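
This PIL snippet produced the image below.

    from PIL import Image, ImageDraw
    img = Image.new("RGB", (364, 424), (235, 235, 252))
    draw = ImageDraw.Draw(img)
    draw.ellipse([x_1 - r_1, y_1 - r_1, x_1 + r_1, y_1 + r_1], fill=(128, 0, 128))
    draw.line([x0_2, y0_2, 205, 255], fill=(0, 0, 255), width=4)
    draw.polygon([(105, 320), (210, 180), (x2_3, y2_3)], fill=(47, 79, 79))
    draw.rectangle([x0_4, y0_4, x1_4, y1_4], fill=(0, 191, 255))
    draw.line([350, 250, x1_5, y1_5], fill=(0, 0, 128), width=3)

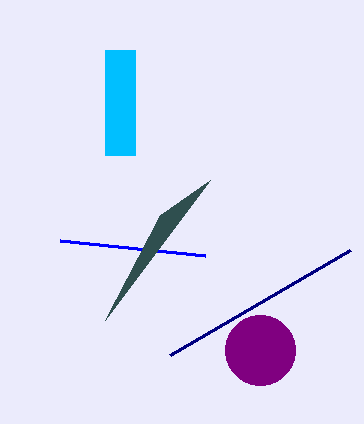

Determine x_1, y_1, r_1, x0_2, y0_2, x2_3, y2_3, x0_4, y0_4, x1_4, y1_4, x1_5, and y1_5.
x_1 = 260
y_1 = 350
r_1 = 35
x0_2 = 60
y0_2 = 240
x2_3 = 160
y2_3 = 215
x0_4 = 105
y0_4 = 50
x1_4 = 135
y1_4 = 155
x1_5 = 170
y1_5 = 355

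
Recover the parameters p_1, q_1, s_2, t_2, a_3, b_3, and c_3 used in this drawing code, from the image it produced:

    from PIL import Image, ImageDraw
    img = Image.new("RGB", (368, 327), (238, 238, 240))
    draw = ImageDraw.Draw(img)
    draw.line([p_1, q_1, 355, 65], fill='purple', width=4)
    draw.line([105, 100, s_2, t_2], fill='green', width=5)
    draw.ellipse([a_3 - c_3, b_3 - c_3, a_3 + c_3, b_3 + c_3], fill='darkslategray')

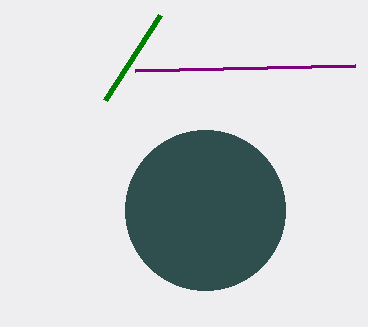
p_1 = 135
q_1 = 70
s_2 = 160
t_2 = 15
a_3 = 205
b_3 = 210
c_3 = 80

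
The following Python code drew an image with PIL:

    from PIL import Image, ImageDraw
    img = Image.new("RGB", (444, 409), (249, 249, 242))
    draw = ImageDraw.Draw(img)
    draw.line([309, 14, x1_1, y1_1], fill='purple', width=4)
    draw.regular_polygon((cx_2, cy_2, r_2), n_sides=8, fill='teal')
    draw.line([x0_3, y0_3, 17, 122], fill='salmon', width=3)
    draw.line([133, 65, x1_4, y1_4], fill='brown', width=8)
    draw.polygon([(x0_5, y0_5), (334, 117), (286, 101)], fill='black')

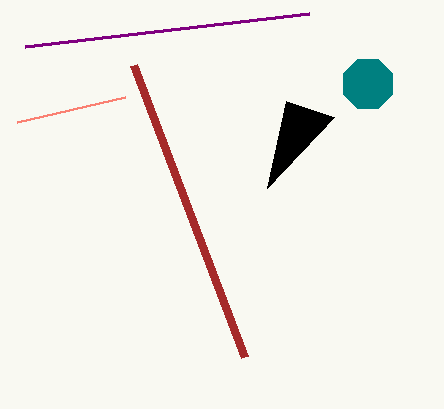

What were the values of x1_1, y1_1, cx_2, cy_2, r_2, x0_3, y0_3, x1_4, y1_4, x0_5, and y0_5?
x1_1 = 25; y1_1 = 47; cx_2 = 368; cy_2 = 84; r_2 = 27; x0_3 = 125; y0_3 = 97; x1_4 = 244; y1_4 = 357; x0_5 = 267; y0_5 = 188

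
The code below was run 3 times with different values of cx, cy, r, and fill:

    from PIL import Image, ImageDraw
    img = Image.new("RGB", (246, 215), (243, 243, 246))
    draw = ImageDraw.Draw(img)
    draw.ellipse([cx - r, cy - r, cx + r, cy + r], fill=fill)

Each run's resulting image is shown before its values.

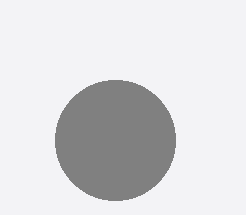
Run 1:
cx = 115
cy = 140
r = 60
fill = 'gray'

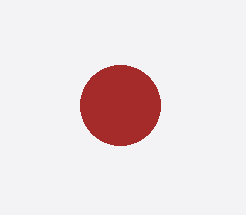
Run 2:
cx = 120
cy = 105
r = 40
fill = 'brown'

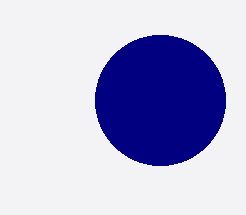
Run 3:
cx = 160
cy = 100
r = 65
fill = 'navy'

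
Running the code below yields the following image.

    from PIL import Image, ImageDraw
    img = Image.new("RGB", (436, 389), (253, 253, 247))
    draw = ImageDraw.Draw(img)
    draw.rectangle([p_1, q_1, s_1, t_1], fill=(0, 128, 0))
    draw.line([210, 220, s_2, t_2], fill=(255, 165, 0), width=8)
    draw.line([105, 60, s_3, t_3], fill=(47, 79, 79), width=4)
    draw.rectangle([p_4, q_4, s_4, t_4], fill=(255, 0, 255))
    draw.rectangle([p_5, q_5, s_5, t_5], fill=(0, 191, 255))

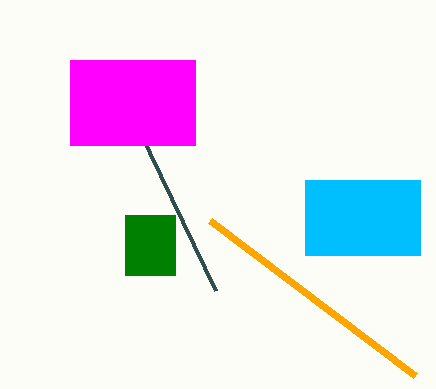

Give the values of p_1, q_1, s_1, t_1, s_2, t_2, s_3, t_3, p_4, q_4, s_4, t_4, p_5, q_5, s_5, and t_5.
p_1 = 125; q_1 = 215; s_1 = 175; t_1 = 275; s_2 = 415; t_2 = 375; s_3 = 215; t_3 = 290; p_4 = 70; q_4 = 60; s_4 = 195; t_4 = 145; p_5 = 305; q_5 = 180; s_5 = 420; t_5 = 255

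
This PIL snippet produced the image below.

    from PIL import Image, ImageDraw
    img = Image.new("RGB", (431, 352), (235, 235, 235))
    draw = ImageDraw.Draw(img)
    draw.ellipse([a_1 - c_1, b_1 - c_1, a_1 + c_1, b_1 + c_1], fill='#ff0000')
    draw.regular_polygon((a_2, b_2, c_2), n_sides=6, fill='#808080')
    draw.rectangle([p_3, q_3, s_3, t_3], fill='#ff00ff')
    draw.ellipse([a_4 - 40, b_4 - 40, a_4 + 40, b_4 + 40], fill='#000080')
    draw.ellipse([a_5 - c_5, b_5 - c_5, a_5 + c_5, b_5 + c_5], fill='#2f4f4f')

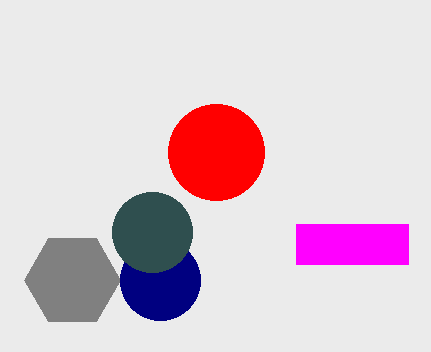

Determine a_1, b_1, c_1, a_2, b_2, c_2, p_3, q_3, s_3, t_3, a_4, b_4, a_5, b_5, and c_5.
a_1 = 216; b_1 = 152; c_1 = 48; a_2 = 72; b_2 = 280; c_2 = 48; p_3 = 296; q_3 = 224; s_3 = 408; t_3 = 264; a_4 = 160; b_4 = 280; a_5 = 152; b_5 = 232; c_5 = 40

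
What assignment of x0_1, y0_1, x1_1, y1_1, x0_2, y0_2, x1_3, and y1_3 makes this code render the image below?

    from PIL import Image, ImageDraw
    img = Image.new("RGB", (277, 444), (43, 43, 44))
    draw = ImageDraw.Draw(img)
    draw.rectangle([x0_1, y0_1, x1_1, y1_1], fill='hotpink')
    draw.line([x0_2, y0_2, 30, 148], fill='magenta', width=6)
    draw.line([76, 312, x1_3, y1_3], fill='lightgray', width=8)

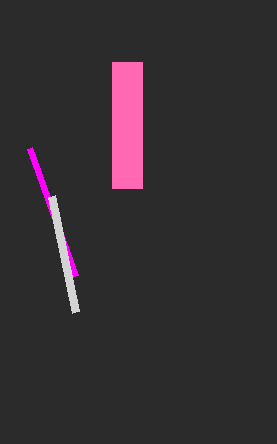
x0_1 = 112, y0_1 = 62, x1_1 = 142, y1_1 = 188, x0_2 = 76, y0_2 = 276, x1_3 = 52, y1_3 = 196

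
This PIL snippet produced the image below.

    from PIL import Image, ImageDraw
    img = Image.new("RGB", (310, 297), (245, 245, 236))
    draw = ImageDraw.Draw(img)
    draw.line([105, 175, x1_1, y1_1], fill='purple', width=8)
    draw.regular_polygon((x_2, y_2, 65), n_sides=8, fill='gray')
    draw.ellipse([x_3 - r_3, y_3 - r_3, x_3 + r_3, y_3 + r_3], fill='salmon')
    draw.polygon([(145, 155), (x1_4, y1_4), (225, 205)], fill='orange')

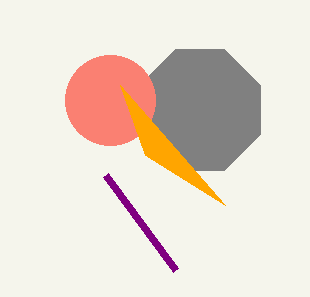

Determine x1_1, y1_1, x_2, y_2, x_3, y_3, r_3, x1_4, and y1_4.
x1_1 = 175, y1_1 = 270, x_2 = 200, y_2 = 110, x_3 = 110, y_3 = 100, r_3 = 45, x1_4 = 120, y1_4 = 85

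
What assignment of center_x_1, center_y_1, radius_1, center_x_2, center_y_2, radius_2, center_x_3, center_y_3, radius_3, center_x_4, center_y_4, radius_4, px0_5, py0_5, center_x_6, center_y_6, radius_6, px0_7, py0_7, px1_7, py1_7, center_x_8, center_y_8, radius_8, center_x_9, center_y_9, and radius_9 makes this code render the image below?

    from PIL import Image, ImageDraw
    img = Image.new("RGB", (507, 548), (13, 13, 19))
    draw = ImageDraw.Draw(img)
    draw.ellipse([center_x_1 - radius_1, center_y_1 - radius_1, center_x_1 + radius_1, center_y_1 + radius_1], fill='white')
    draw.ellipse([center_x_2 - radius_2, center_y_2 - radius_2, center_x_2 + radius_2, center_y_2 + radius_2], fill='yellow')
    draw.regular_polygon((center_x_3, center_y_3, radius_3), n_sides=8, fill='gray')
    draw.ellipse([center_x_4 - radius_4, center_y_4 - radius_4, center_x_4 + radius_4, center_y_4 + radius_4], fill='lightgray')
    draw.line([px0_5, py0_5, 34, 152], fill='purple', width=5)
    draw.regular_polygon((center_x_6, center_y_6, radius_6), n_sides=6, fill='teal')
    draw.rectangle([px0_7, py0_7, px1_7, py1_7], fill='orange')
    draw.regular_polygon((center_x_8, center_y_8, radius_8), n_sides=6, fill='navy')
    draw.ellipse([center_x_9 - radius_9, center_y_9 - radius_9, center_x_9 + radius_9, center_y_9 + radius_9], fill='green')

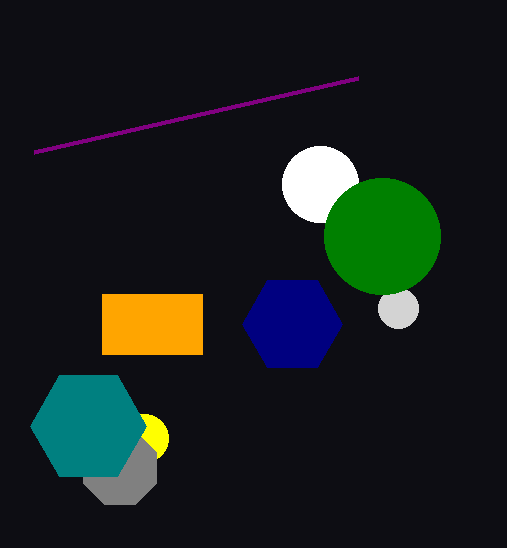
center_x_1 = 320, center_y_1 = 184, radius_1 = 38, center_x_2 = 144, center_y_2 = 438, radius_2 = 24, center_x_3 = 120, center_y_3 = 468, radius_3 = 40, center_x_4 = 398, center_y_4 = 308, radius_4 = 20, px0_5 = 358, py0_5 = 78, center_x_6 = 88, center_y_6 = 426, radius_6 = 58, px0_7 = 102, py0_7 = 294, px1_7 = 202, py1_7 = 354, center_x_8 = 292, center_y_8 = 324, radius_8 = 50, center_x_9 = 382, center_y_9 = 236, radius_9 = 58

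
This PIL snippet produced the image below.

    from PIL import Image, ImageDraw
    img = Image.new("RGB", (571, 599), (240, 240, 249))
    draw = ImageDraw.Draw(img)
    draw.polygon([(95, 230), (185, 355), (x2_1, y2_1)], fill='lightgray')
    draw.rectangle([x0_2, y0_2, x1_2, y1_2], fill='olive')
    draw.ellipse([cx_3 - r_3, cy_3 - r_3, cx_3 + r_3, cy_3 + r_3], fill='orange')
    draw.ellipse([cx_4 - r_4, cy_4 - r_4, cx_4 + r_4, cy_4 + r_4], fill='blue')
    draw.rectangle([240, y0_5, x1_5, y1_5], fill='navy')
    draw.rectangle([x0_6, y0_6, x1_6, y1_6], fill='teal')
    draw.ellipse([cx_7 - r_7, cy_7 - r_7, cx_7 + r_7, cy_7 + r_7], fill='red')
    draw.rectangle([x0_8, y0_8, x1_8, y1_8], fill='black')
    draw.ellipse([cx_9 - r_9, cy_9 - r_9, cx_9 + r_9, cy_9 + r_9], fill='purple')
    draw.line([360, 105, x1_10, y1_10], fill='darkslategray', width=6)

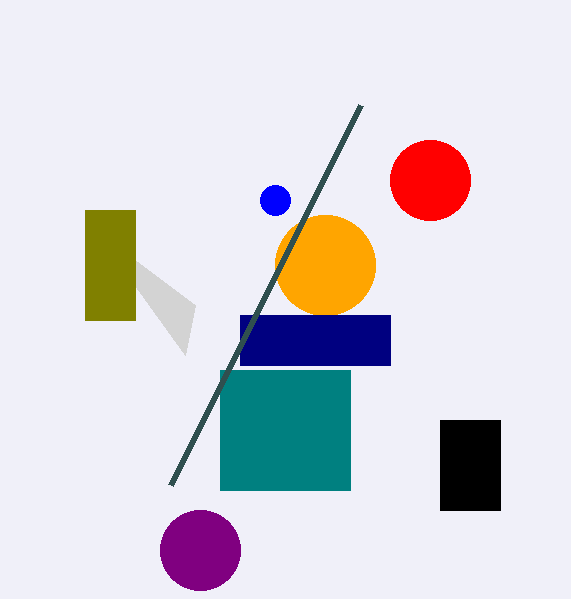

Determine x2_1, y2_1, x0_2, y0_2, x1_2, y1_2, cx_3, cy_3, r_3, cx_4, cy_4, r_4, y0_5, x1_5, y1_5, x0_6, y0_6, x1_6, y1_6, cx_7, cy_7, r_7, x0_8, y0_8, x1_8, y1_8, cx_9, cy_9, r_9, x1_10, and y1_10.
x2_1 = 195; y2_1 = 305; x0_2 = 85; y0_2 = 210; x1_2 = 135; y1_2 = 320; cx_3 = 325; cy_3 = 265; r_3 = 50; cx_4 = 275; cy_4 = 200; r_4 = 15; y0_5 = 315; x1_5 = 390; y1_5 = 365; x0_6 = 220; y0_6 = 370; x1_6 = 350; y1_6 = 490; cx_7 = 430; cy_7 = 180; r_7 = 40; x0_8 = 440; y0_8 = 420; x1_8 = 500; y1_8 = 510; cx_9 = 200; cy_9 = 550; r_9 = 40; x1_10 = 170; y1_10 = 485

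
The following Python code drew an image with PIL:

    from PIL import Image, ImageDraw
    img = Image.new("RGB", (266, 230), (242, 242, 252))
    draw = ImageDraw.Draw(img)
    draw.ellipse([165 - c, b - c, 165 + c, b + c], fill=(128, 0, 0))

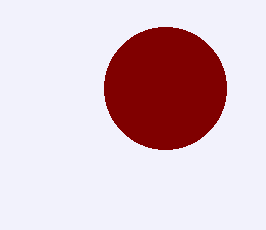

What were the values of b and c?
b = 88; c = 61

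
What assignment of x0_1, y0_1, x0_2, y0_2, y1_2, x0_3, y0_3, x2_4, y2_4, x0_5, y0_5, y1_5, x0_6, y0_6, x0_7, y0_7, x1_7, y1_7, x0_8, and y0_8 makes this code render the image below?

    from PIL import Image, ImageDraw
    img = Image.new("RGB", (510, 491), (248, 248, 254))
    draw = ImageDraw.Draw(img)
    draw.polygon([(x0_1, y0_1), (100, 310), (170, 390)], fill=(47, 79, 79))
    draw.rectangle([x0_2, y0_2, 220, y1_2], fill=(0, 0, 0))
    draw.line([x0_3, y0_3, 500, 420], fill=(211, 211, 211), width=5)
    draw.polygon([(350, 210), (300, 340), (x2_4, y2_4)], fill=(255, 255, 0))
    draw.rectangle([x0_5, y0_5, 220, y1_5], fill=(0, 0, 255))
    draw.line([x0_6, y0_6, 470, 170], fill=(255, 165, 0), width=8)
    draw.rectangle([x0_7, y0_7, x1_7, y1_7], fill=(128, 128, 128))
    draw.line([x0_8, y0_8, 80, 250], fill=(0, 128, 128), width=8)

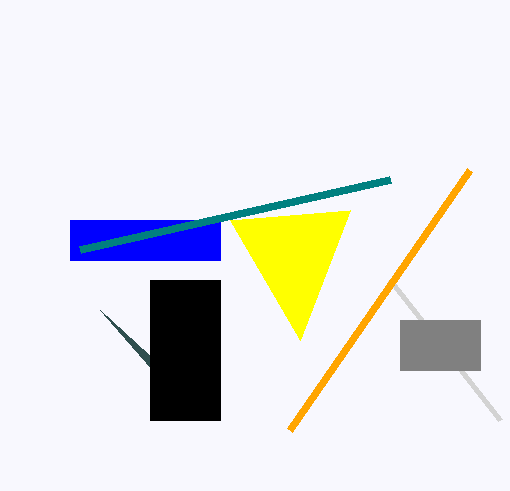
x0_1 = 220
y0_1 = 420
x0_2 = 150
y0_2 = 280
y1_2 = 420
x0_3 = 390
y0_3 = 280
x2_4 = 230
y2_4 = 220
x0_5 = 70
y0_5 = 220
y1_5 = 260
x0_6 = 290
y0_6 = 430
x0_7 = 400
y0_7 = 320
x1_7 = 480
y1_7 = 370
x0_8 = 390
y0_8 = 180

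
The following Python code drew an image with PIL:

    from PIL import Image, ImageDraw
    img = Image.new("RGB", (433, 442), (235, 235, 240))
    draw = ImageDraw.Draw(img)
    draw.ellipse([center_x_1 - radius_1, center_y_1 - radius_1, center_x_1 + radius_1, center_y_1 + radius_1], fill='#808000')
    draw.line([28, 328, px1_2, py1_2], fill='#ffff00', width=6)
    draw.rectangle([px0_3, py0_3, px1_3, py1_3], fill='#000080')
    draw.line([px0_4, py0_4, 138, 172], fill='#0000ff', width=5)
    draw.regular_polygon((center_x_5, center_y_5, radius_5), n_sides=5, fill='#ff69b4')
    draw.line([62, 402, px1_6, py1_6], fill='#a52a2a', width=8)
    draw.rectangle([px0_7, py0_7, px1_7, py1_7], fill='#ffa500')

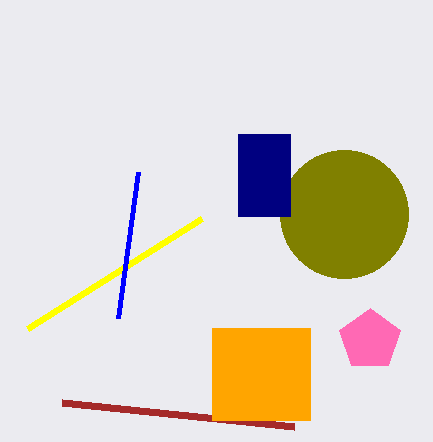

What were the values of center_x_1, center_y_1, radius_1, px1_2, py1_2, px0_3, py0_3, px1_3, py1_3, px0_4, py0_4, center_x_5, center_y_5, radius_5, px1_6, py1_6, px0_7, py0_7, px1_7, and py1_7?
center_x_1 = 344, center_y_1 = 214, radius_1 = 64, px1_2 = 202, py1_2 = 218, px0_3 = 238, py0_3 = 134, px1_3 = 290, py1_3 = 216, px0_4 = 118, py0_4 = 318, center_x_5 = 370, center_y_5 = 340, radius_5 = 32, px1_6 = 294, py1_6 = 426, px0_7 = 212, py0_7 = 328, px1_7 = 310, py1_7 = 420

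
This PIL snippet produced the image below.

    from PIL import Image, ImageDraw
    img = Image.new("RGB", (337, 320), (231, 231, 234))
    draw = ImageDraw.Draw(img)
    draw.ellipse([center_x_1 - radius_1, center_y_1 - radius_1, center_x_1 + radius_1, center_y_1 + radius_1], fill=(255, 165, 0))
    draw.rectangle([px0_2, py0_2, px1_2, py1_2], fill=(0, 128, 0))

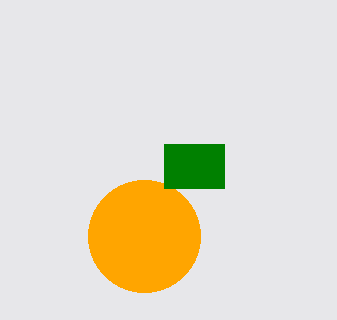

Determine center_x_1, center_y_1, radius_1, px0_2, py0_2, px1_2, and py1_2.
center_x_1 = 144, center_y_1 = 236, radius_1 = 56, px0_2 = 164, py0_2 = 144, px1_2 = 224, py1_2 = 188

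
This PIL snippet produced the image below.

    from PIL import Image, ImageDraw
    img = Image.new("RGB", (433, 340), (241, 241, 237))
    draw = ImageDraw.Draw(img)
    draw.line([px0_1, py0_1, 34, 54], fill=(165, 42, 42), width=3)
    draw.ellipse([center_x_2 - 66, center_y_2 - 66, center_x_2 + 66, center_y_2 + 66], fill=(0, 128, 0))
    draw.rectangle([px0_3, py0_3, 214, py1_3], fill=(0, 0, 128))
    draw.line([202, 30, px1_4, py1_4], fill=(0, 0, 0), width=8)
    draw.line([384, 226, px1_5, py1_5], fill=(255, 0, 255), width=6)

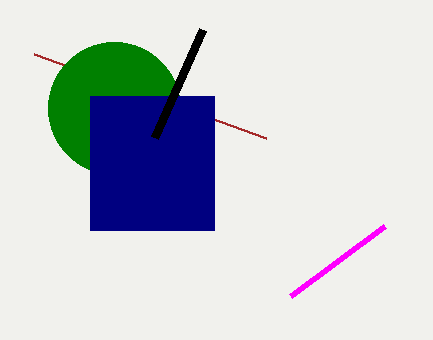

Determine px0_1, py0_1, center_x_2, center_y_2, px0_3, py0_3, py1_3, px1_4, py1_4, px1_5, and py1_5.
px0_1 = 266, py0_1 = 138, center_x_2 = 114, center_y_2 = 108, px0_3 = 90, py0_3 = 96, py1_3 = 230, px1_4 = 154, py1_4 = 138, px1_5 = 290, py1_5 = 296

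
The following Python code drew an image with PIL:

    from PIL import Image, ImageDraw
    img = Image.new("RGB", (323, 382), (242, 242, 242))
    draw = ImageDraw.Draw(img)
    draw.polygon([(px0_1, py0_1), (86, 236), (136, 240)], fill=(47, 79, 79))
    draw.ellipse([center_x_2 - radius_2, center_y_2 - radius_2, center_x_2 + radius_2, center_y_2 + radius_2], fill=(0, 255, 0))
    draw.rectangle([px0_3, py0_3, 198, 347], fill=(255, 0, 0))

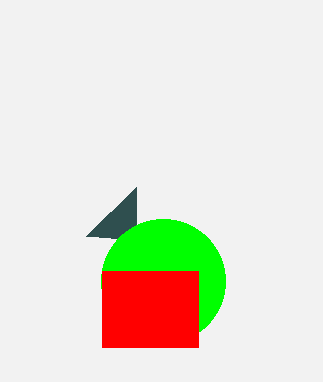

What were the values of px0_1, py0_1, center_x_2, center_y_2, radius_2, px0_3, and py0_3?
px0_1 = 136
py0_1 = 187
center_x_2 = 163
center_y_2 = 281
radius_2 = 62
px0_3 = 102
py0_3 = 271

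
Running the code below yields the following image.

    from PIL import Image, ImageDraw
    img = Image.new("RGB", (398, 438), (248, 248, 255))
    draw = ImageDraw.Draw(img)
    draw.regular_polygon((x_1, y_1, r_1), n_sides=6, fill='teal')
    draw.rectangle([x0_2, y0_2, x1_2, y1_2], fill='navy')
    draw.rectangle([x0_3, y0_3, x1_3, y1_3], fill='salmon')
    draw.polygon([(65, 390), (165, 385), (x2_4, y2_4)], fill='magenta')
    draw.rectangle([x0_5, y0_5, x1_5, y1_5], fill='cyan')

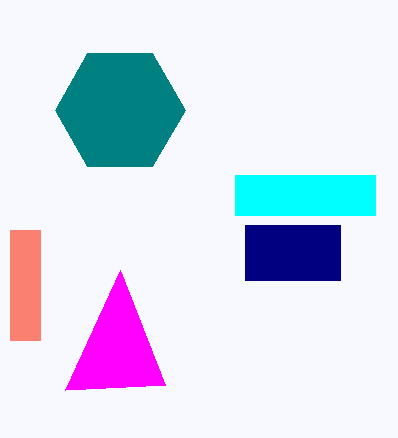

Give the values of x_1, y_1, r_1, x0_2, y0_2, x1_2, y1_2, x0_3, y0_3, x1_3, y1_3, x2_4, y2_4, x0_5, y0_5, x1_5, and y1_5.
x_1 = 120, y_1 = 110, r_1 = 65, x0_2 = 245, y0_2 = 225, x1_2 = 340, y1_2 = 280, x0_3 = 10, y0_3 = 230, x1_3 = 40, y1_3 = 340, x2_4 = 120, y2_4 = 270, x0_5 = 235, y0_5 = 175, x1_5 = 375, y1_5 = 215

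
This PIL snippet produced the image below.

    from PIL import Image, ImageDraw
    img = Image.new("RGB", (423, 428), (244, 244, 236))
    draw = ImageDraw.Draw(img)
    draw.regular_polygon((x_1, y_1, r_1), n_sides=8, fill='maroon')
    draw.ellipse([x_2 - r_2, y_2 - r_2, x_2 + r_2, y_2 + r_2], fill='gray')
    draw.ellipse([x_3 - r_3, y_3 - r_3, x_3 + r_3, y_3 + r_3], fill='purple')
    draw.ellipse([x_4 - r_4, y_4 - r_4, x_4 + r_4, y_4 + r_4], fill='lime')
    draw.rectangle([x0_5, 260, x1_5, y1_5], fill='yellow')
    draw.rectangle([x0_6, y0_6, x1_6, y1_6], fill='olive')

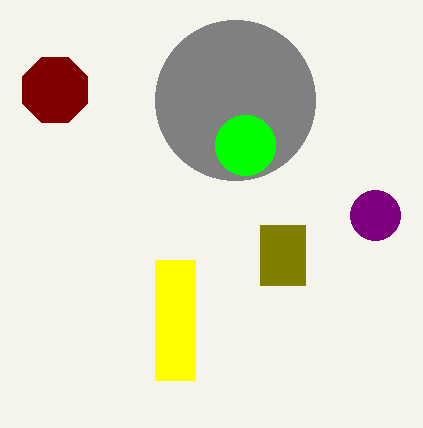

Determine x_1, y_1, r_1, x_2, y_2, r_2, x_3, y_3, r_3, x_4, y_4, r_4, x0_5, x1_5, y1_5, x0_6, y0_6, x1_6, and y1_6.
x_1 = 55; y_1 = 90; r_1 = 35; x_2 = 235; y_2 = 100; r_2 = 80; x_3 = 375; y_3 = 215; r_3 = 25; x_4 = 245; y_4 = 145; r_4 = 30; x0_5 = 155; x1_5 = 195; y1_5 = 380; x0_6 = 260; y0_6 = 225; x1_6 = 305; y1_6 = 285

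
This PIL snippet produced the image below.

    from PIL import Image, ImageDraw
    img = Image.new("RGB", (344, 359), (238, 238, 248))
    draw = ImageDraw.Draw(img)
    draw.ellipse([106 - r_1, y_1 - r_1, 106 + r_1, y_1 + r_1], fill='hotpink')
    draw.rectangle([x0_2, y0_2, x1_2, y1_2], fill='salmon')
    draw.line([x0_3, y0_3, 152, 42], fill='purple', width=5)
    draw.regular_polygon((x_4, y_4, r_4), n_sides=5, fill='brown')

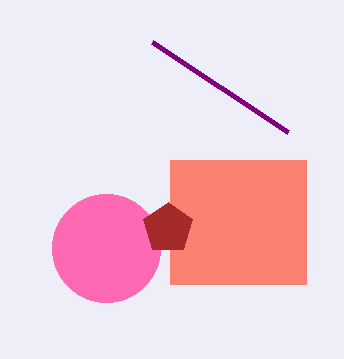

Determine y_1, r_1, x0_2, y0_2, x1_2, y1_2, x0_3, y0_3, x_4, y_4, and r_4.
y_1 = 248
r_1 = 54
x0_2 = 170
y0_2 = 160
x1_2 = 306
y1_2 = 284
x0_3 = 288
y0_3 = 132
x_4 = 168
y_4 = 228
r_4 = 26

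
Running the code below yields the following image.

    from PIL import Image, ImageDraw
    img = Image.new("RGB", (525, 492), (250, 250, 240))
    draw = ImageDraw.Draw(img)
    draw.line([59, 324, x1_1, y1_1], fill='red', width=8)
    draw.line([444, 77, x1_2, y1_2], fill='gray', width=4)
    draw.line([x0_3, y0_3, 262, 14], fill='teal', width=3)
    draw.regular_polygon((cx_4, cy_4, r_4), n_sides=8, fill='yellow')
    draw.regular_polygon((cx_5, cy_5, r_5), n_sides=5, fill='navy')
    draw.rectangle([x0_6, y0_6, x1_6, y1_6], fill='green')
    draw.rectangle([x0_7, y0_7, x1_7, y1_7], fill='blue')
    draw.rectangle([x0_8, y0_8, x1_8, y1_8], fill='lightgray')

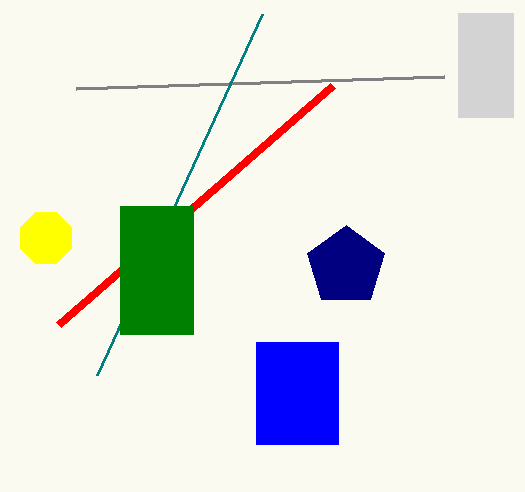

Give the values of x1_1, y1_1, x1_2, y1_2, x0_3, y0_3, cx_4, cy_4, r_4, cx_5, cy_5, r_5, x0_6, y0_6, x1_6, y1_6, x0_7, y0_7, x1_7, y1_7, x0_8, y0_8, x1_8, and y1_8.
x1_1 = 333, y1_1 = 85, x1_2 = 76, y1_2 = 89, x0_3 = 97, y0_3 = 375, cx_4 = 46, cy_4 = 238, r_4 = 28, cx_5 = 346, cy_5 = 266, r_5 = 41, x0_6 = 120, y0_6 = 206, x1_6 = 193, y1_6 = 334, x0_7 = 256, y0_7 = 342, x1_7 = 338, y1_7 = 444, x0_8 = 458, y0_8 = 13, x1_8 = 513, y1_8 = 117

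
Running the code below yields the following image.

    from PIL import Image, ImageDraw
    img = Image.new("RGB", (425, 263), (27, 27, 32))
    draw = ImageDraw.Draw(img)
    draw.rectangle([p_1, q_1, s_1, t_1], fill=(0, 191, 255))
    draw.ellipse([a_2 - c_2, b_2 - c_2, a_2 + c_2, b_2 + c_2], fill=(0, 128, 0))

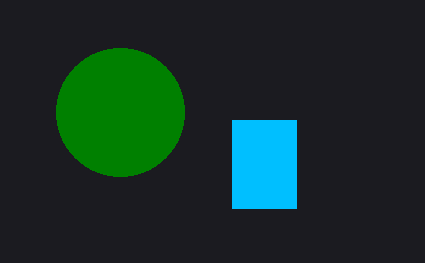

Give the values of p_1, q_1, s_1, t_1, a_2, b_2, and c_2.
p_1 = 232; q_1 = 120; s_1 = 296; t_1 = 208; a_2 = 120; b_2 = 112; c_2 = 64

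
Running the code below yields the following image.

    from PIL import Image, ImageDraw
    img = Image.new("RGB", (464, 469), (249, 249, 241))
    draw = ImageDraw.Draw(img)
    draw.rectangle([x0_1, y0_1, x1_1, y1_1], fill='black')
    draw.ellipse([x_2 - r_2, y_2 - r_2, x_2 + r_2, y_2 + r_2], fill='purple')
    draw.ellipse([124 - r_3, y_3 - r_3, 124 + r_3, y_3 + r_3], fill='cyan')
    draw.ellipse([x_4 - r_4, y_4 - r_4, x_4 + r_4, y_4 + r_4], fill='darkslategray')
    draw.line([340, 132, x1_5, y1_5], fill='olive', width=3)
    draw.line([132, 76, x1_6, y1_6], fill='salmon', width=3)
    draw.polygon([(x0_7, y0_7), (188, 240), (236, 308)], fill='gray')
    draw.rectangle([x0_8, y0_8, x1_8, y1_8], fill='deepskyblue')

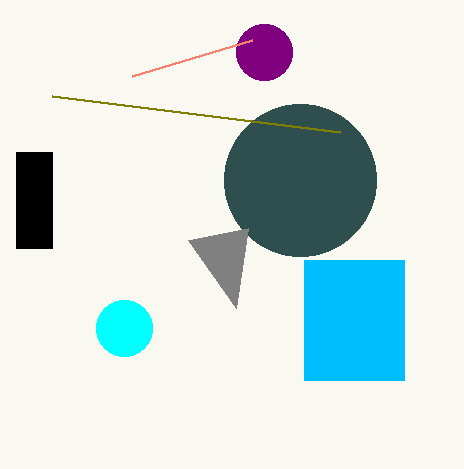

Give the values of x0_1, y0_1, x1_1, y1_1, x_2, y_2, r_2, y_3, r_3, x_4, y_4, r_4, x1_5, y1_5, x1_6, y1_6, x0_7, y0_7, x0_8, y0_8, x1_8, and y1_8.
x0_1 = 16
y0_1 = 152
x1_1 = 52
y1_1 = 248
x_2 = 264
y_2 = 52
r_2 = 28
y_3 = 328
r_3 = 28
x_4 = 300
y_4 = 180
r_4 = 76
x1_5 = 52
y1_5 = 96
x1_6 = 252
y1_6 = 40
x0_7 = 248
y0_7 = 228
x0_8 = 304
y0_8 = 260
x1_8 = 404
y1_8 = 380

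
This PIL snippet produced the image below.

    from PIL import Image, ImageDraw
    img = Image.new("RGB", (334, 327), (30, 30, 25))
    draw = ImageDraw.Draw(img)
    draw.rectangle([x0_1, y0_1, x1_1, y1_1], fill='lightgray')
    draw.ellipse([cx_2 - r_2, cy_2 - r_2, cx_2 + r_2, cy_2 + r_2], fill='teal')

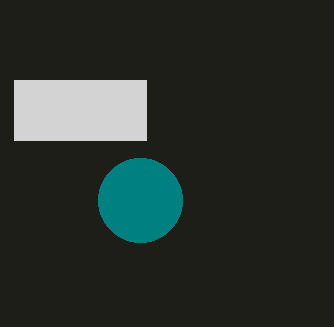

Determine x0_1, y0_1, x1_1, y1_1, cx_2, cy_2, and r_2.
x0_1 = 14
y0_1 = 80
x1_1 = 146
y1_1 = 140
cx_2 = 140
cy_2 = 200
r_2 = 42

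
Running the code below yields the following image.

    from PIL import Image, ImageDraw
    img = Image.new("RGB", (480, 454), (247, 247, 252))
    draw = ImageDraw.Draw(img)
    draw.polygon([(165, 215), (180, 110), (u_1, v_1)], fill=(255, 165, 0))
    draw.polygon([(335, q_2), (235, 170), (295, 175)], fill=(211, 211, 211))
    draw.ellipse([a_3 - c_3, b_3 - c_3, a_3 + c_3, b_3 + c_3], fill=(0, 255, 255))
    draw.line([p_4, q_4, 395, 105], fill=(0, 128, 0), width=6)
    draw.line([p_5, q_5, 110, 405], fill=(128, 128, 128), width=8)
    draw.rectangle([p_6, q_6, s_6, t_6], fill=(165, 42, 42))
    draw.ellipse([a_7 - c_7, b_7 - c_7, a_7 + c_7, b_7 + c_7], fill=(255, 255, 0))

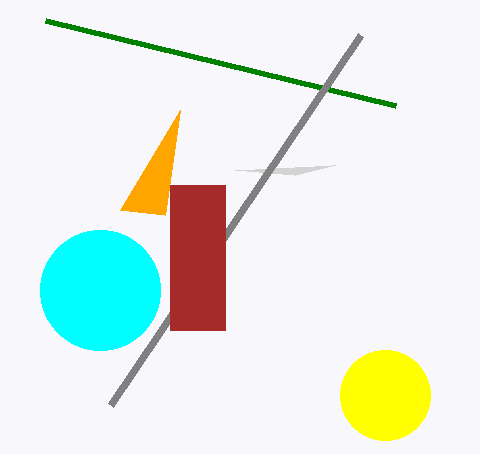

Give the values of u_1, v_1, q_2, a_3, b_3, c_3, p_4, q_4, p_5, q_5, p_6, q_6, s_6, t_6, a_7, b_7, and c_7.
u_1 = 120; v_1 = 210; q_2 = 165; a_3 = 100; b_3 = 290; c_3 = 60; p_4 = 45; q_4 = 20; p_5 = 360; q_5 = 35; p_6 = 170; q_6 = 185; s_6 = 225; t_6 = 330; a_7 = 385; b_7 = 395; c_7 = 45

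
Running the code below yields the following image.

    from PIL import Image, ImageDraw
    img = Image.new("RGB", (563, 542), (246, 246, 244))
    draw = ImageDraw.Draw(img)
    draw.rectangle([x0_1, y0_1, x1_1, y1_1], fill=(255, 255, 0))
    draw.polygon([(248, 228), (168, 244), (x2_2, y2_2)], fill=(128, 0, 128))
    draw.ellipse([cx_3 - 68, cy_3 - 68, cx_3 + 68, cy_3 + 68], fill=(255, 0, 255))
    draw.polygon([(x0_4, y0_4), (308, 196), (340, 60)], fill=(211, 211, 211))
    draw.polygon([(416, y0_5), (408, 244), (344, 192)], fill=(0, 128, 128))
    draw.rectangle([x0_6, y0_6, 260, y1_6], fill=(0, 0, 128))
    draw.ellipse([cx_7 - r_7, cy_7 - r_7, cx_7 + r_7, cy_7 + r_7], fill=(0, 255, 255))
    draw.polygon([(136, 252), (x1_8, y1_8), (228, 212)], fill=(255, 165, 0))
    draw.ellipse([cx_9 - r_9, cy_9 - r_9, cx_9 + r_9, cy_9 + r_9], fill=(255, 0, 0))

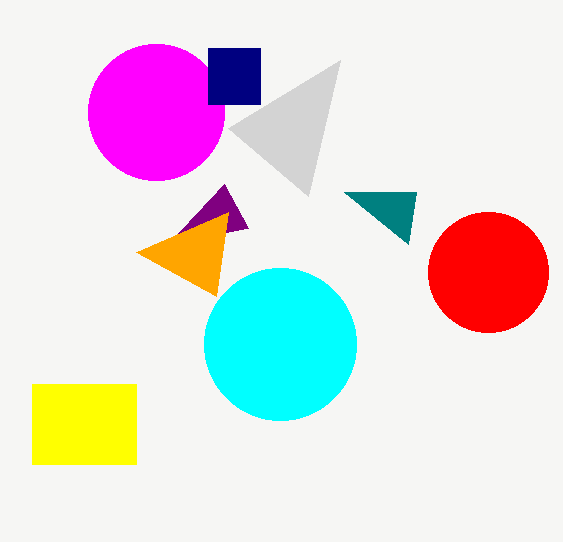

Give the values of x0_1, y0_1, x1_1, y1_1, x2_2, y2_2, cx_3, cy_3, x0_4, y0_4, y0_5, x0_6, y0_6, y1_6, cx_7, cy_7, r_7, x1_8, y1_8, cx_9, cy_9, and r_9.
x0_1 = 32
y0_1 = 384
x1_1 = 136
y1_1 = 464
x2_2 = 224
y2_2 = 184
cx_3 = 156
cy_3 = 112
x0_4 = 228
y0_4 = 128
y0_5 = 192
x0_6 = 208
y0_6 = 48
y1_6 = 104
cx_7 = 280
cy_7 = 344
r_7 = 76
x1_8 = 216
y1_8 = 296
cx_9 = 488
cy_9 = 272
r_9 = 60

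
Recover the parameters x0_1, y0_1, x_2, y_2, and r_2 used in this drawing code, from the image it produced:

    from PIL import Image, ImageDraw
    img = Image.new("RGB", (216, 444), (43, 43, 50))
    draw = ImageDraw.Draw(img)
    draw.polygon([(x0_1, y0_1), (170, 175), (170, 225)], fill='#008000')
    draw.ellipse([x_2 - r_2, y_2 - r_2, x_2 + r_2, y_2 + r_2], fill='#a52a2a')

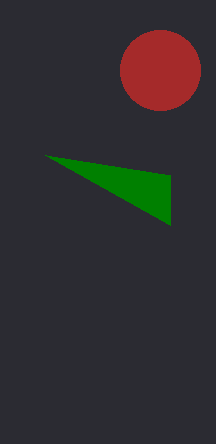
x0_1 = 45; y0_1 = 155; x_2 = 160; y_2 = 70; r_2 = 40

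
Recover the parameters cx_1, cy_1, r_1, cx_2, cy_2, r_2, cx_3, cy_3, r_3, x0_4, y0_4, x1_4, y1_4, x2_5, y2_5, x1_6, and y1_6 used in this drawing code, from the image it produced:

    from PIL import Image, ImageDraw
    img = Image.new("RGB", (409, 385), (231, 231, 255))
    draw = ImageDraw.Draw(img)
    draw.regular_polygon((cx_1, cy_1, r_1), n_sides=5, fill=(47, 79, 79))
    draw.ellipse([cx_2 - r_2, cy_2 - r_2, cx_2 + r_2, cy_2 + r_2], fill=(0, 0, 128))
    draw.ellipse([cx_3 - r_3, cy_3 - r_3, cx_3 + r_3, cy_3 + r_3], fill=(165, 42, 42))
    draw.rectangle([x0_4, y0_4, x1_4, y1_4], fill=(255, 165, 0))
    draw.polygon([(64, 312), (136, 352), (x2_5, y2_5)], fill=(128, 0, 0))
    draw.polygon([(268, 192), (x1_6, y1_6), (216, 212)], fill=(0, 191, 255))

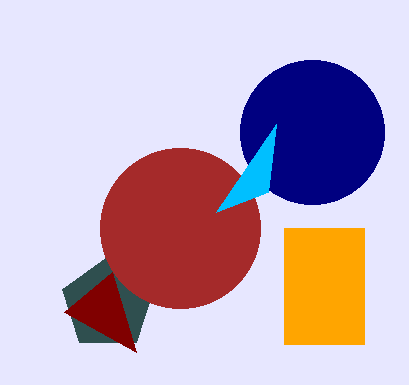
cx_1 = 108
cy_1 = 304
r_1 = 48
cx_2 = 312
cy_2 = 132
r_2 = 72
cx_3 = 180
cy_3 = 228
r_3 = 80
x0_4 = 284
y0_4 = 228
x1_4 = 364
y1_4 = 344
x2_5 = 112
y2_5 = 272
x1_6 = 276
y1_6 = 124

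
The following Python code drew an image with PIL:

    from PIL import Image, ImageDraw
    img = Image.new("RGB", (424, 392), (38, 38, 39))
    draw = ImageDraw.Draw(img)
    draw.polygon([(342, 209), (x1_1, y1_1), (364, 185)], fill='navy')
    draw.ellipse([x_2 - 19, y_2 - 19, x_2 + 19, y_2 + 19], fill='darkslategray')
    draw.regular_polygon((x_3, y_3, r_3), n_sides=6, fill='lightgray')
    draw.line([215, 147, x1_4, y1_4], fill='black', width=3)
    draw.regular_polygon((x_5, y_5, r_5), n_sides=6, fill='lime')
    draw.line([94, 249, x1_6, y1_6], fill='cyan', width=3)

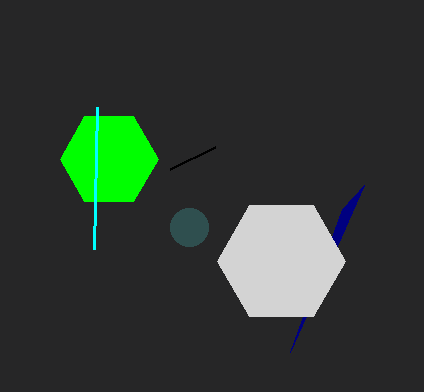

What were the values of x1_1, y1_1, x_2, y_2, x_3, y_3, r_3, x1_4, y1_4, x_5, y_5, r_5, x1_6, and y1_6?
x1_1 = 290; y1_1 = 352; x_2 = 189; y_2 = 227; x_3 = 281; y_3 = 261; r_3 = 64; x1_4 = 170; y1_4 = 169; x_5 = 109; y_5 = 159; r_5 = 49; x1_6 = 97; y1_6 = 107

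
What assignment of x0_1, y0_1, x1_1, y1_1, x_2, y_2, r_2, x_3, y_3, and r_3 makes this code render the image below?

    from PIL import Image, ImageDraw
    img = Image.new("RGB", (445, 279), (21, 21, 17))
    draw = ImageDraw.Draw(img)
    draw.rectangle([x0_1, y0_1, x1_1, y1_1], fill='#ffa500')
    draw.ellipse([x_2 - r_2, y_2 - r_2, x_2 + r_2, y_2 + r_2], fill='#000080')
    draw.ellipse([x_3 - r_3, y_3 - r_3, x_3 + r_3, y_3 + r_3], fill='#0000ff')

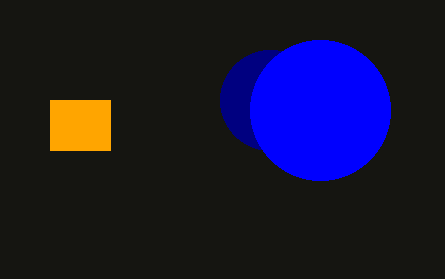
x0_1 = 50, y0_1 = 100, x1_1 = 110, y1_1 = 150, x_2 = 270, y_2 = 100, r_2 = 50, x_3 = 320, y_3 = 110, r_3 = 70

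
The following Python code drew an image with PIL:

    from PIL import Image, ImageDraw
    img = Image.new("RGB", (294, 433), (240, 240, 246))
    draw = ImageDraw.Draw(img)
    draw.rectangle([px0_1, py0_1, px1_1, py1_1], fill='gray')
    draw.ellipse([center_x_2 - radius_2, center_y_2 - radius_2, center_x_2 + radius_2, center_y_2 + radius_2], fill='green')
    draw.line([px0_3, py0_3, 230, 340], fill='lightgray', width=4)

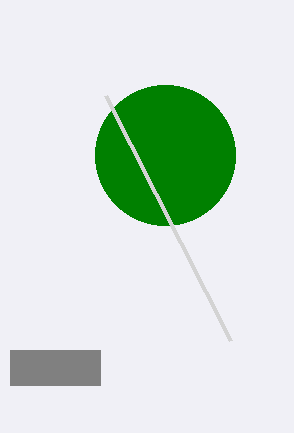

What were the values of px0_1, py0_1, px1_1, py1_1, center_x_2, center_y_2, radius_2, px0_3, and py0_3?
px0_1 = 10, py0_1 = 350, px1_1 = 100, py1_1 = 385, center_x_2 = 165, center_y_2 = 155, radius_2 = 70, px0_3 = 105, py0_3 = 95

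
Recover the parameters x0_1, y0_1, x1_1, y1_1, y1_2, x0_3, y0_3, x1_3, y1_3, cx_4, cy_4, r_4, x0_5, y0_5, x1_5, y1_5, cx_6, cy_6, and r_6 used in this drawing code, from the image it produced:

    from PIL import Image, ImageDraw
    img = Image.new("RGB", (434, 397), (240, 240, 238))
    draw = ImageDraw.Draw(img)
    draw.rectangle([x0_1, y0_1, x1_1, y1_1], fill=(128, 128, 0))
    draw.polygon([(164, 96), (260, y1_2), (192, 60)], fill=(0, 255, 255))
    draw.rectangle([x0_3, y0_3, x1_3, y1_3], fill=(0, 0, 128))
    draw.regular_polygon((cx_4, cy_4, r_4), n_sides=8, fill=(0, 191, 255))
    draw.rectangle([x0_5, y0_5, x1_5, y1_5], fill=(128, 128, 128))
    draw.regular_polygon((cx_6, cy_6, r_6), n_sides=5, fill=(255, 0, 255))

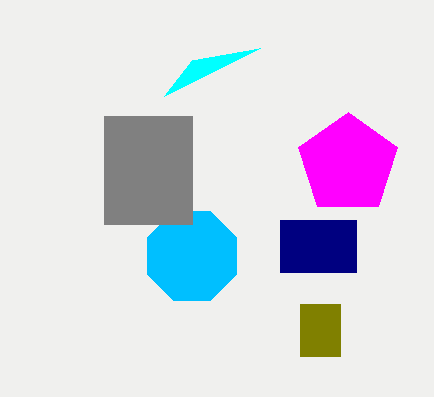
x0_1 = 300; y0_1 = 304; x1_1 = 340; y1_1 = 356; y1_2 = 48; x0_3 = 280; y0_3 = 220; x1_3 = 356; y1_3 = 272; cx_4 = 192; cy_4 = 256; r_4 = 48; x0_5 = 104; y0_5 = 116; x1_5 = 192; y1_5 = 224; cx_6 = 348; cy_6 = 164; r_6 = 52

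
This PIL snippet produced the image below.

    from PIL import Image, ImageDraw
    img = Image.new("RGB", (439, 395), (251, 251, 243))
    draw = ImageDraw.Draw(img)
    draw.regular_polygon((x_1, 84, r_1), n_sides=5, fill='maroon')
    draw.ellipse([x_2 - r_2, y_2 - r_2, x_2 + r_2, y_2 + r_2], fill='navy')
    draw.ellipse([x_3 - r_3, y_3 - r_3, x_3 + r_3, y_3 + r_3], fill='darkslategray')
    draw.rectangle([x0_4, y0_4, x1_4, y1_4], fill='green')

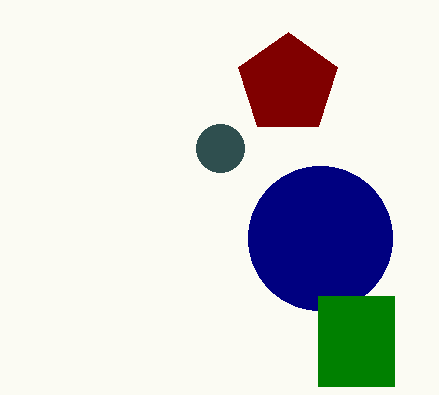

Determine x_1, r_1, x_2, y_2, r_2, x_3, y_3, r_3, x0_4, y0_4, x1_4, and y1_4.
x_1 = 288; r_1 = 52; x_2 = 320; y_2 = 238; r_2 = 72; x_3 = 220; y_3 = 148; r_3 = 24; x0_4 = 318; y0_4 = 296; x1_4 = 394; y1_4 = 386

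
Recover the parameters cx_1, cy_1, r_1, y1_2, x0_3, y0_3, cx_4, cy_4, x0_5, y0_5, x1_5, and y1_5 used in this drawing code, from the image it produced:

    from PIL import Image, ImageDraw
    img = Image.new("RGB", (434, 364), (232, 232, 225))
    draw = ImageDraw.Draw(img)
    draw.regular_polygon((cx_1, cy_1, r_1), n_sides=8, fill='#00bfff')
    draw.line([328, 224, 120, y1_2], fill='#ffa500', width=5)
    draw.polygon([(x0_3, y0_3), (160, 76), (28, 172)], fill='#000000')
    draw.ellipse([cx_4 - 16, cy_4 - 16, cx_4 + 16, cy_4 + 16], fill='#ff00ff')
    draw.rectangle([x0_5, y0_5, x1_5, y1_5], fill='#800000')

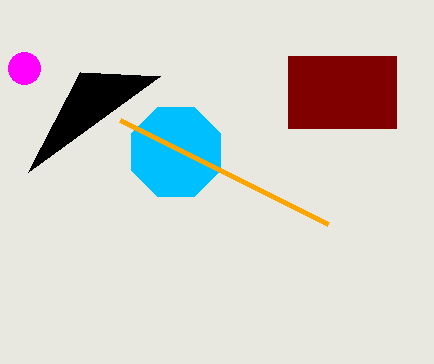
cx_1 = 176; cy_1 = 152; r_1 = 48; y1_2 = 120; x0_3 = 80; y0_3 = 72; cx_4 = 24; cy_4 = 68; x0_5 = 288; y0_5 = 56; x1_5 = 396; y1_5 = 128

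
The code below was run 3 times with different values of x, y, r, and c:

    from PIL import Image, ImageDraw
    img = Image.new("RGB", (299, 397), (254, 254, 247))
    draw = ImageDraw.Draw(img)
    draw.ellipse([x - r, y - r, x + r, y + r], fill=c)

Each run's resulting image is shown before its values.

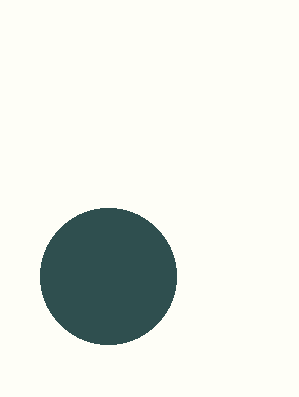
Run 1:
x = 108, y = 276, r = 68, c = 'darkslategray'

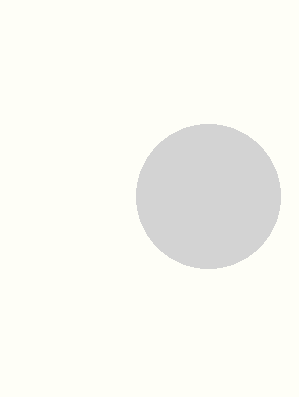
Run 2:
x = 208, y = 196, r = 72, c = 'lightgray'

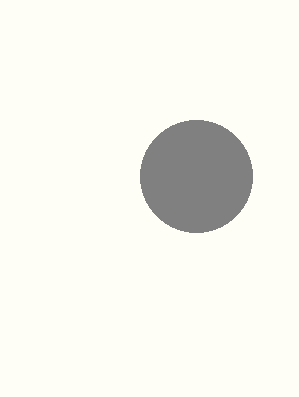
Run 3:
x = 196
y = 176
r = 56
c = 'gray'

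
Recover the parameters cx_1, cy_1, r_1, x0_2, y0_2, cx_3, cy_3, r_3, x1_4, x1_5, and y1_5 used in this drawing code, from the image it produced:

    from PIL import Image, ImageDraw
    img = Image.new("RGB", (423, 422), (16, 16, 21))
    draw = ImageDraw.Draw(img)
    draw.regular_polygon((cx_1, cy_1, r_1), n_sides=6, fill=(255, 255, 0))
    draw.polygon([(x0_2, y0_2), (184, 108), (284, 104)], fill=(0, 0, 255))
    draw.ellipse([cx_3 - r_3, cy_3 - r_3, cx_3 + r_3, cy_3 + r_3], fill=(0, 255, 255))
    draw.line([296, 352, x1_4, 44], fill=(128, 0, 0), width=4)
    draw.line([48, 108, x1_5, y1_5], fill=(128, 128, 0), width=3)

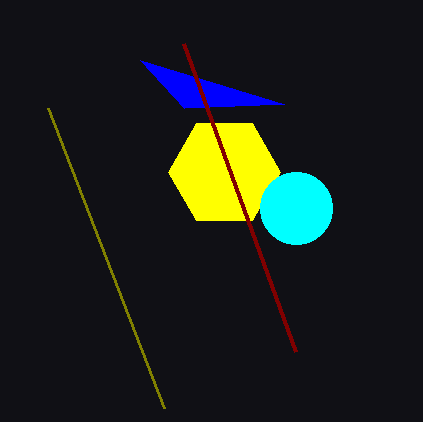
cx_1 = 224; cy_1 = 172; r_1 = 56; x0_2 = 140; y0_2 = 60; cx_3 = 296; cy_3 = 208; r_3 = 36; x1_4 = 184; x1_5 = 164; y1_5 = 408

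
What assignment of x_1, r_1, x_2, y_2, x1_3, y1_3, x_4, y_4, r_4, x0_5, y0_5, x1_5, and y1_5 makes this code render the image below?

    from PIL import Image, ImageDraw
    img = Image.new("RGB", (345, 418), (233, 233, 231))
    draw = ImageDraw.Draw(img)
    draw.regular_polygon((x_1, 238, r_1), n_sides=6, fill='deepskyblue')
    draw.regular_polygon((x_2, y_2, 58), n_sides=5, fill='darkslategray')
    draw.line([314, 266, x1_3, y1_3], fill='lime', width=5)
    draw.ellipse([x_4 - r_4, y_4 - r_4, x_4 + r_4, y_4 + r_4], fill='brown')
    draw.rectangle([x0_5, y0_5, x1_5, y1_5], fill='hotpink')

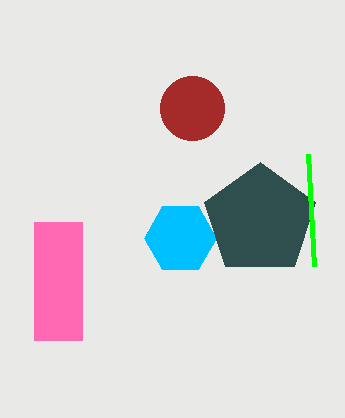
x_1 = 180, r_1 = 36, x_2 = 260, y_2 = 220, x1_3 = 308, y1_3 = 154, x_4 = 192, y_4 = 108, r_4 = 32, x0_5 = 34, y0_5 = 222, x1_5 = 82, y1_5 = 340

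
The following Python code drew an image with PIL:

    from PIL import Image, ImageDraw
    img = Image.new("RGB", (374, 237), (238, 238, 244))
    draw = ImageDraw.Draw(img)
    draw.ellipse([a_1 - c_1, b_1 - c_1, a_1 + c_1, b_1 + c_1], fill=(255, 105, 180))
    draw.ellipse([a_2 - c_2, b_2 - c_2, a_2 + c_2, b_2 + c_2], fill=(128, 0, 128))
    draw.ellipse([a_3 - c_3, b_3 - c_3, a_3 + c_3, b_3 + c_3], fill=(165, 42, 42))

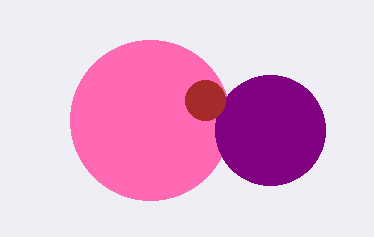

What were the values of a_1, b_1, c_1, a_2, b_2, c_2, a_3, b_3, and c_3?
a_1 = 150; b_1 = 120; c_1 = 80; a_2 = 270; b_2 = 130; c_2 = 55; a_3 = 205; b_3 = 100; c_3 = 20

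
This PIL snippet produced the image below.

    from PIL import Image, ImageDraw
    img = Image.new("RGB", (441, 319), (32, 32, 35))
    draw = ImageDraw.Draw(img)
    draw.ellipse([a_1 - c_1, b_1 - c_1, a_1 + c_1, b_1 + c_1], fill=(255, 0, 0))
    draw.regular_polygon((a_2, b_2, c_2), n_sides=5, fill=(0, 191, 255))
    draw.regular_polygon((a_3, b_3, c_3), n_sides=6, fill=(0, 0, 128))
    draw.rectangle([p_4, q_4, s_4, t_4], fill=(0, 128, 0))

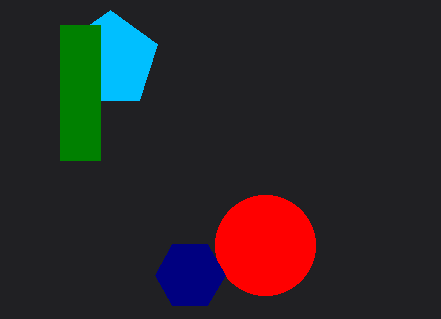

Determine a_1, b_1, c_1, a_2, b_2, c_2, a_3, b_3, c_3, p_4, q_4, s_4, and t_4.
a_1 = 265
b_1 = 245
c_1 = 50
a_2 = 110
b_2 = 60
c_2 = 50
a_3 = 190
b_3 = 275
c_3 = 35
p_4 = 60
q_4 = 25
s_4 = 100
t_4 = 160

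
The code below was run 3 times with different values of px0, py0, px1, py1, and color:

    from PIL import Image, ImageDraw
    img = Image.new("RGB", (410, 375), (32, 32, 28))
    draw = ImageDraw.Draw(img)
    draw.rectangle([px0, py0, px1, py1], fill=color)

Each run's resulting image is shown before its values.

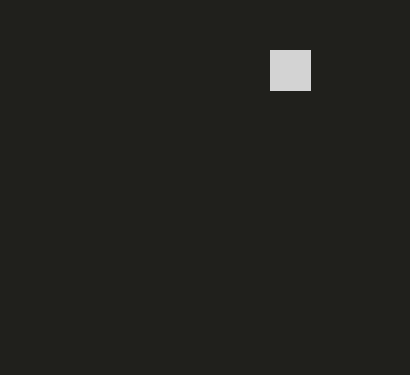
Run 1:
px0 = 270
py0 = 50
px1 = 310
py1 = 90
color = 'lightgray'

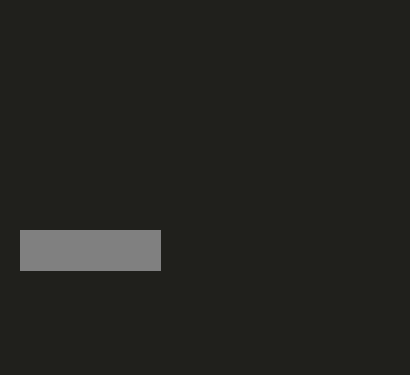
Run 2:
px0 = 20; py0 = 230; px1 = 160; py1 = 270; color = 'gray'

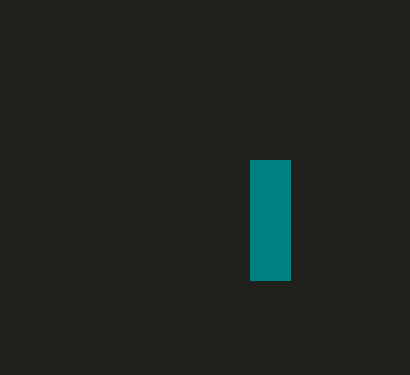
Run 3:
px0 = 250; py0 = 160; px1 = 290; py1 = 280; color = 'teal'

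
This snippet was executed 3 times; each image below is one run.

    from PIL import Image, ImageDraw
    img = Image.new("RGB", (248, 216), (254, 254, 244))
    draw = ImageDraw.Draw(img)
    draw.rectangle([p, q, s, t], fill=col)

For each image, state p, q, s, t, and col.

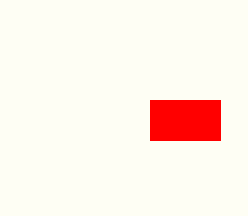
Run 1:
p = 150; q = 100; s = 220; t = 140; col = 'red'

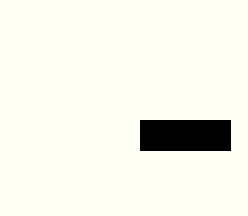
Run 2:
p = 140
q = 120
s = 230
t = 150
col = 'black'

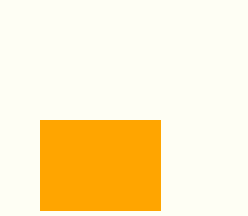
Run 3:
p = 40, q = 120, s = 160, t = 210, col = 'orange'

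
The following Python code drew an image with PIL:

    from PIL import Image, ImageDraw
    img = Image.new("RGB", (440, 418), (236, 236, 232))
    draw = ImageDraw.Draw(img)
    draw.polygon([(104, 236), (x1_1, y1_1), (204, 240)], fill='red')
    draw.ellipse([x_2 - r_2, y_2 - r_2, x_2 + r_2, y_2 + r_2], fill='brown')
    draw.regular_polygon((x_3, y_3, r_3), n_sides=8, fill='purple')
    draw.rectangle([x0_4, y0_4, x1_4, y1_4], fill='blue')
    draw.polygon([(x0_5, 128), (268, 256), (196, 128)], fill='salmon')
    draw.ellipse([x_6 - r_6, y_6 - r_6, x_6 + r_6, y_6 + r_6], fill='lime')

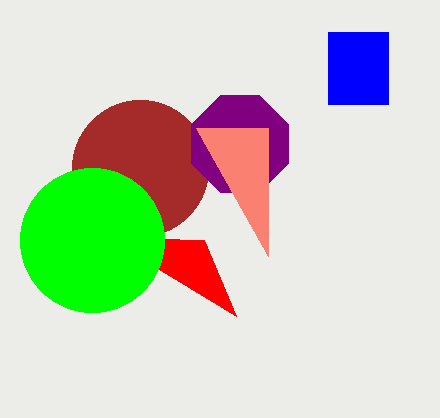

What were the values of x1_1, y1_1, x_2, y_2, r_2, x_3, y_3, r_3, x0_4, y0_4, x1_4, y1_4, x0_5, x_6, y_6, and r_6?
x1_1 = 236
y1_1 = 316
x_2 = 140
y_2 = 168
r_2 = 68
x_3 = 240
y_3 = 144
r_3 = 52
x0_4 = 328
y0_4 = 32
x1_4 = 388
y1_4 = 104
x0_5 = 268
x_6 = 92
y_6 = 240
r_6 = 72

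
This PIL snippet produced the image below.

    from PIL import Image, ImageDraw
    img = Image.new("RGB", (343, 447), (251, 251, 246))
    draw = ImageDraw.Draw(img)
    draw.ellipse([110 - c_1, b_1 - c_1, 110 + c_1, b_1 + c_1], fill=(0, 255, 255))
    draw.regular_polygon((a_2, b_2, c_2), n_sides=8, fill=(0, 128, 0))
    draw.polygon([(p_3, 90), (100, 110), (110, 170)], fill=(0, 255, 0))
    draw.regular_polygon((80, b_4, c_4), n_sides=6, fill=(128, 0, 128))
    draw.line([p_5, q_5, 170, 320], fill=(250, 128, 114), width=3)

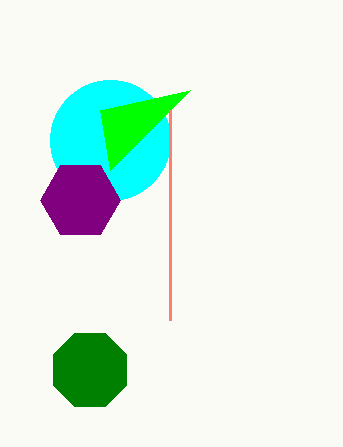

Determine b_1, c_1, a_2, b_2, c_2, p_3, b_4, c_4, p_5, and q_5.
b_1 = 140, c_1 = 60, a_2 = 90, b_2 = 370, c_2 = 40, p_3 = 190, b_4 = 200, c_4 = 40, p_5 = 170, q_5 = 110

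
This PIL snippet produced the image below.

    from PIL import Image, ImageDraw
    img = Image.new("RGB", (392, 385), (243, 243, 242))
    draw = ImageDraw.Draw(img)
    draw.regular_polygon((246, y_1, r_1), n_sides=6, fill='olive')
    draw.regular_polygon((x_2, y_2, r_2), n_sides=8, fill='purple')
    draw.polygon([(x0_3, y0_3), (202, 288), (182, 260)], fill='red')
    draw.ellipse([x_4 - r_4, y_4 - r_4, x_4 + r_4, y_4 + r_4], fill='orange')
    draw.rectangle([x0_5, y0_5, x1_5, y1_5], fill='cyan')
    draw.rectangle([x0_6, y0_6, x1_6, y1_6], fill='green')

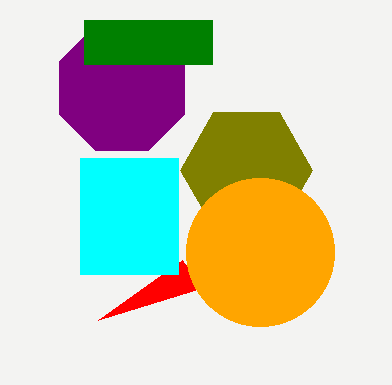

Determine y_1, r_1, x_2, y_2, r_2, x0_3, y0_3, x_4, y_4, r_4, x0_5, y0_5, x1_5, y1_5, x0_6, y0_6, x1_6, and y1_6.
y_1 = 170
r_1 = 66
x_2 = 122
y_2 = 88
r_2 = 68
x0_3 = 98
y0_3 = 320
x_4 = 260
y_4 = 252
r_4 = 74
x0_5 = 80
y0_5 = 158
x1_5 = 178
y1_5 = 274
x0_6 = 84
y0_6 = 20
x1_6 = 212
y1_6 = 64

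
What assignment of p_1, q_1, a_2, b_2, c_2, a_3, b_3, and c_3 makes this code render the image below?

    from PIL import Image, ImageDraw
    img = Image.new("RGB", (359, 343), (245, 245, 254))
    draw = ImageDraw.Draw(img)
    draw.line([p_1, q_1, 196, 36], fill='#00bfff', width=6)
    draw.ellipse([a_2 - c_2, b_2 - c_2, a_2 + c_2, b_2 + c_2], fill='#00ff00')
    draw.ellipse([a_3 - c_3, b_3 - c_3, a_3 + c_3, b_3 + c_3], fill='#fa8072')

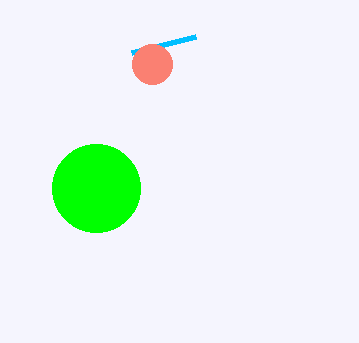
p_1 = 132, q_1 = 52, a_2 = 96, b_2 = 188, c_2 = 44, a_3 = 152, b_3 = 64, c_3 = 20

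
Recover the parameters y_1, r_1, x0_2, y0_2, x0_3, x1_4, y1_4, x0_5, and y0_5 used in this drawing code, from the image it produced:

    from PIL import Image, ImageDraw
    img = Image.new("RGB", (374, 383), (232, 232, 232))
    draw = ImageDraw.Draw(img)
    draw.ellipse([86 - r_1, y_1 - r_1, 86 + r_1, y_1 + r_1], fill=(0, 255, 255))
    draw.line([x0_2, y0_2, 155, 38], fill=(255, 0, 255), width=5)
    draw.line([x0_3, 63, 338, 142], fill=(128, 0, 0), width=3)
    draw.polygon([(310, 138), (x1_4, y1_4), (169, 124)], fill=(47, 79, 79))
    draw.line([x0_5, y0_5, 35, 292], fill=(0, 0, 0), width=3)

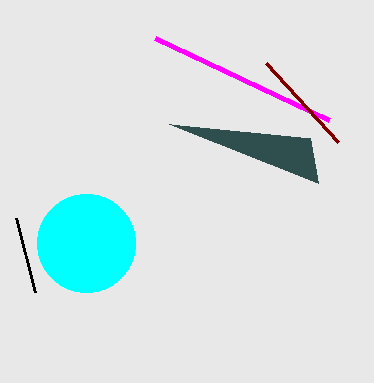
y_1 = 243
r_1 = 49
x0_2 = 329
y0_2 = 120
x0_3 = 266
x1_4 = 318
y1_4 = 183
x0_5 = 16
y0_5 = 218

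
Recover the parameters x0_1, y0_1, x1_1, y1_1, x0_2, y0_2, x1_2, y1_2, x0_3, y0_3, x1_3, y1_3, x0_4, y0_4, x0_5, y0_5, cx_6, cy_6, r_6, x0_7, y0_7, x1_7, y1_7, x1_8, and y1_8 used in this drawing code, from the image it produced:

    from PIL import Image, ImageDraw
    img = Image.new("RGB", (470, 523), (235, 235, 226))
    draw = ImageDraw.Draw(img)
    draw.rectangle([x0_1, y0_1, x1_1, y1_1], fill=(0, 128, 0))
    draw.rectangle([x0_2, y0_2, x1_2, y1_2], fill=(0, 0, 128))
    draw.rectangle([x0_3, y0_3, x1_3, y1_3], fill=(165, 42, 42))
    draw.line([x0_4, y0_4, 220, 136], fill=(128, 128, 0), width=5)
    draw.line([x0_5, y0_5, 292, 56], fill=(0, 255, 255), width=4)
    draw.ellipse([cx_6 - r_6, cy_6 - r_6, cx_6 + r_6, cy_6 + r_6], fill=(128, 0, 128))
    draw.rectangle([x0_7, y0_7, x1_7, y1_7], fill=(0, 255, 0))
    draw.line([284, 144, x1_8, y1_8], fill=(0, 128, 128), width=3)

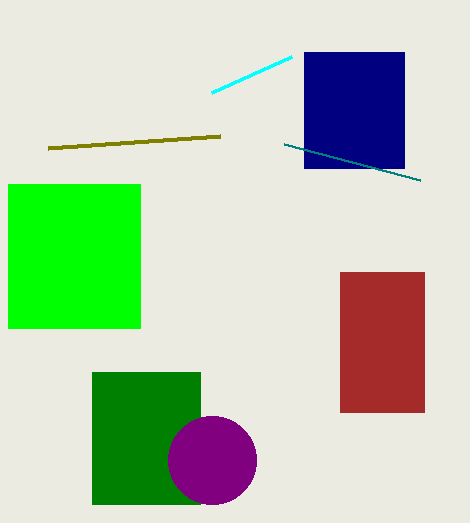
x0_1 = 92; y0_1 = 372; x1_1 = 200; y1_1 = 504; x0_2 = 304; y0_2 = 52; x1_2 = 404; y1_2 = 168; x0_3 = 340; y0_3 = 272; x1_3 = 424; y1_3 = 412; x0_4 = 48; y0_4 = 148; x0_5 = 212; y0_5 = 92; cx_6 = 212; cy_6 = 460; r_6 = 44; x0_7 = 8; y0_7 = 184; x1_7 = 140; y1_7 = 328; x1_8 = 420; y1_8 = 180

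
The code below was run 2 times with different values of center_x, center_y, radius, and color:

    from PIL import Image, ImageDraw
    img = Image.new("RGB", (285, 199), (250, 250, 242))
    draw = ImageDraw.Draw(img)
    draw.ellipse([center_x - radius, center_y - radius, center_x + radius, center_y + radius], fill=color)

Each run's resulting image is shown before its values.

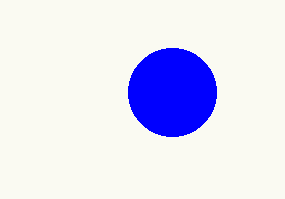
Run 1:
center_x = 172, center_y = 92, radius = 44, color = 'blue'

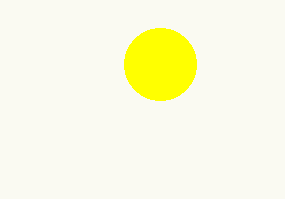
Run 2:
center_x = 160
center_y = 64
radius = 36
color = 'yellow'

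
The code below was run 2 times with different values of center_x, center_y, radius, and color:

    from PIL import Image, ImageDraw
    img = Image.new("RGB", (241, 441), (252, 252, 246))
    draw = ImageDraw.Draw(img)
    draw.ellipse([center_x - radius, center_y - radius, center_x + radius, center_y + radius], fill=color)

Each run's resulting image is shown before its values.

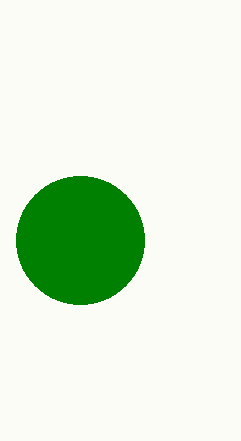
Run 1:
center_x = 80, center_y = 240, radius = 64, color = 'green'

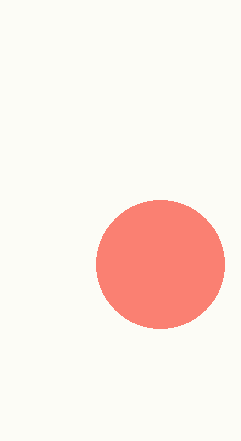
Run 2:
center_x = 160; center_y = 264; radius = 64; color = 'salmon'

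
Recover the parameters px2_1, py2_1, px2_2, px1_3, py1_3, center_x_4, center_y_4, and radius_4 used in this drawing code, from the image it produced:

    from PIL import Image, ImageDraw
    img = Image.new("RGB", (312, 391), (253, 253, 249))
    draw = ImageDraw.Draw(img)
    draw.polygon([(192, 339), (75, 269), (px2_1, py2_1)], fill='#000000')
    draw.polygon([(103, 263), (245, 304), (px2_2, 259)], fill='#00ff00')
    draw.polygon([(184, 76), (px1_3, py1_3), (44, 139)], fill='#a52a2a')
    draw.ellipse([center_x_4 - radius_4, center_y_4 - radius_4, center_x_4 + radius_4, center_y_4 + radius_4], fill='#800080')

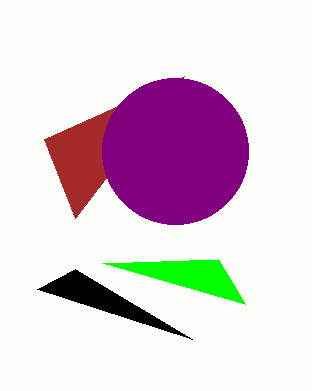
px2_1 = 37; py2_1 = 289; px2_2 = 218; px1_3 = 75; py1_3 = 218; center_x_4 = 175; center_y_4 = 151; radius_4 = 73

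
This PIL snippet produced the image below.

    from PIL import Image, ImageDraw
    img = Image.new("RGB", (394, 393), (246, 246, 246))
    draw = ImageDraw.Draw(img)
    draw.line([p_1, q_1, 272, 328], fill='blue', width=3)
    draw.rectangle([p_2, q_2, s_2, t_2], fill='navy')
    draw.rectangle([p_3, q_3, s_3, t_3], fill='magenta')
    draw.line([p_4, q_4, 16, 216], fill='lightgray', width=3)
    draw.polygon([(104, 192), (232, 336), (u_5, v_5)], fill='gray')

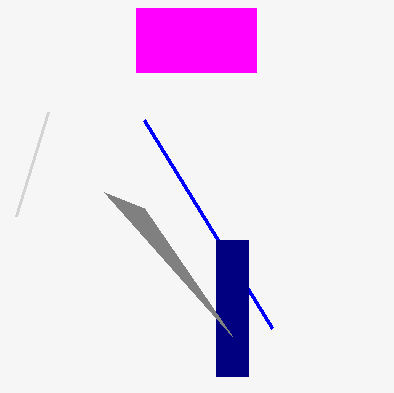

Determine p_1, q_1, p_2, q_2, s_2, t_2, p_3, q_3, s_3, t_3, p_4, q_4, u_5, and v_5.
p_1 = 144; q_1 = 120; p_2 = 216; q_2 = 240; s_2 = 248; t_2 = 376; p_3 = 136; q_3 = 8; s_3 = 256; t_3 = 72; p_4 = 48; q_4 = 112; u_5 = 144; v_5 = 208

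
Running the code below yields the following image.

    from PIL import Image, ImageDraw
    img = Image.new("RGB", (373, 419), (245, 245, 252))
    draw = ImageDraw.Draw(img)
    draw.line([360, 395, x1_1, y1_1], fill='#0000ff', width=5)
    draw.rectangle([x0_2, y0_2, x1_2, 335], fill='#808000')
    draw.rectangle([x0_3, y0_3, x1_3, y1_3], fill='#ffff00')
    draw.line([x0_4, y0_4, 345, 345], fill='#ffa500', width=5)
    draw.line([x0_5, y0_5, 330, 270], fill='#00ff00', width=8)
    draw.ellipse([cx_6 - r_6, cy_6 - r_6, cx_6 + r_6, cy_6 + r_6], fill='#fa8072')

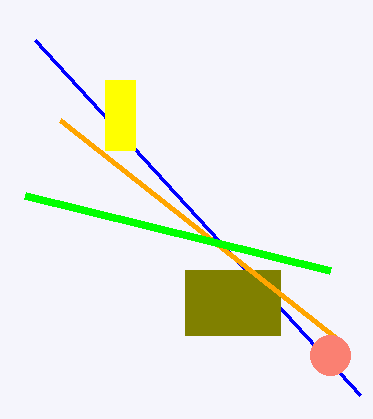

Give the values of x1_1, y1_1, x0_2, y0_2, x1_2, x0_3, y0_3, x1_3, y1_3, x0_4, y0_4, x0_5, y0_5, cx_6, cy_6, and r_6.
x1_1 = 35, y1_1 = 40, x0_2 = 185, y0_2 = 270, x1_2 = 280, x0_3 = 105, y0_3 = 80, x1_3 = 135, y1_3 = 150, x0_4 = 60, y0_4 = 120, x0_5 = 25, y0_5 = 195, cx_6 = 330, cy_6 = 355, r_6 = 20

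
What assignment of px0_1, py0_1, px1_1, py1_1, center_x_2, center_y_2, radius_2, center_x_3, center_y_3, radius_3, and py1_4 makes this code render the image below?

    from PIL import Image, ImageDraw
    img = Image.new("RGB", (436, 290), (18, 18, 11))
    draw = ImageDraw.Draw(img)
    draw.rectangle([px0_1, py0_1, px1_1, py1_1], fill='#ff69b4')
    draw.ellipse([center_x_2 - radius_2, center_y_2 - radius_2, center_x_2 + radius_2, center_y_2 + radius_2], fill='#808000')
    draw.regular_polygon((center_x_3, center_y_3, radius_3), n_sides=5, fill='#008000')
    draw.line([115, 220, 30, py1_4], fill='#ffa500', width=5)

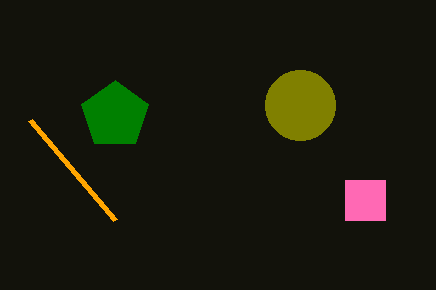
px0_1 = 345
py0_1 = 180
px1_1 = 385
py1_1 = 220
center_x_2 = 300
center_y_2 = 105
radius_2 = 35
center_x_3 = 115
center_y_3 = 115
radius_3 = 35
py1_4 = 120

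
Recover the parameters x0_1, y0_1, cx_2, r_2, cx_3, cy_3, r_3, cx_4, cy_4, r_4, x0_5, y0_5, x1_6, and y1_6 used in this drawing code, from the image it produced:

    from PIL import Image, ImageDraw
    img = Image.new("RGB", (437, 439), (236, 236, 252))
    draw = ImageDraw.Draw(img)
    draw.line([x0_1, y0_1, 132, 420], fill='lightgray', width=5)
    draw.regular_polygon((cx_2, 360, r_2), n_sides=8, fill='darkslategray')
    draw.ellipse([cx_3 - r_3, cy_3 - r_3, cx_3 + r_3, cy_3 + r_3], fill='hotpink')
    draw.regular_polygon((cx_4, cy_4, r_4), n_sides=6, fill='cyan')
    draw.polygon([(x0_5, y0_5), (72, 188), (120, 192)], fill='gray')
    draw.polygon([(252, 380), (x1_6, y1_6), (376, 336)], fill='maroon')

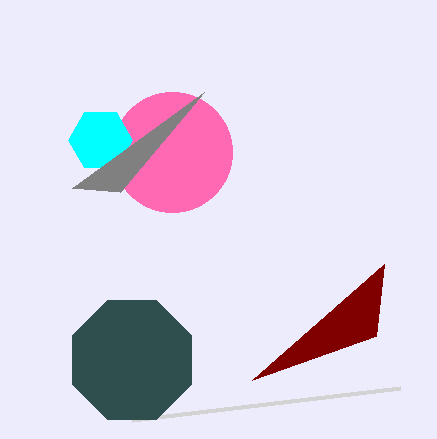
x0_1 = 400; y0_1 = 388; cx_2 = 132; r_2 = 64; cx_3 = 172; cy_3 = 152; r_3 = 60; cx_4 = 100; cy_4 = 140; r_4 = 32; x0_5 = 204; y0_5 = 92; x1_6 = 384; y1_6 = 264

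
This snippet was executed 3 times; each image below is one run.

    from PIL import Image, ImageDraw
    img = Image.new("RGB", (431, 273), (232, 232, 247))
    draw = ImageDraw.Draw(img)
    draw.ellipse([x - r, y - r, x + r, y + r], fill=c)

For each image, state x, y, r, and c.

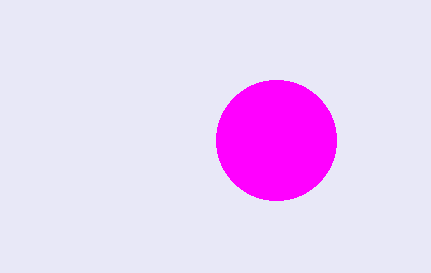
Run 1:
x = 276, y = 140, r = 60, c = 'magenta'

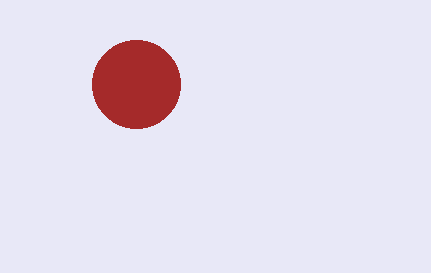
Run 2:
x = 136
y = 84
r = 44
c = 'brown'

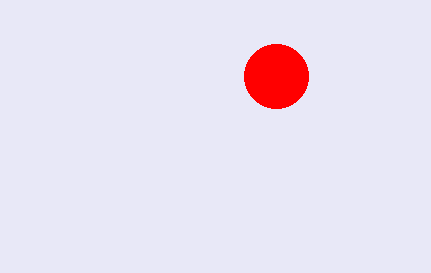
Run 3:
x = 276; y = 76; r = 32; c = 'red'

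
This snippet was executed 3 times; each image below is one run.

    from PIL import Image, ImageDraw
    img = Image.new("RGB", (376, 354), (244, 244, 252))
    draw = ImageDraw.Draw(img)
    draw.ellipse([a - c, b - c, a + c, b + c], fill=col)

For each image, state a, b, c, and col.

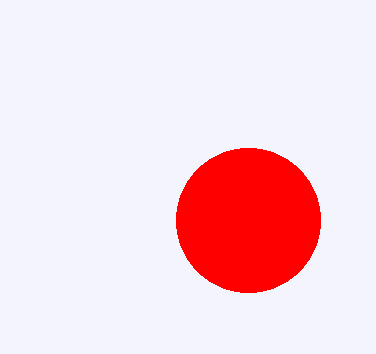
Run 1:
a = 248; b = 220; c = 72; col = 'red'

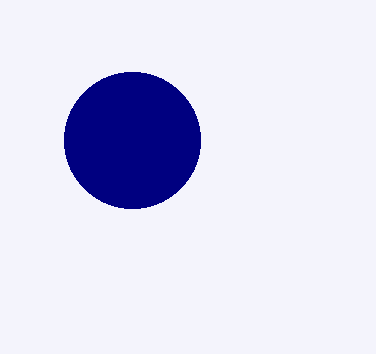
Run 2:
a = 132
b = 140
c = 68
col = 'navy'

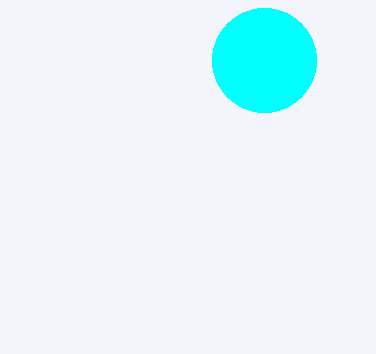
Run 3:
a = 264, b = 60, c = 52, col = 'cyan'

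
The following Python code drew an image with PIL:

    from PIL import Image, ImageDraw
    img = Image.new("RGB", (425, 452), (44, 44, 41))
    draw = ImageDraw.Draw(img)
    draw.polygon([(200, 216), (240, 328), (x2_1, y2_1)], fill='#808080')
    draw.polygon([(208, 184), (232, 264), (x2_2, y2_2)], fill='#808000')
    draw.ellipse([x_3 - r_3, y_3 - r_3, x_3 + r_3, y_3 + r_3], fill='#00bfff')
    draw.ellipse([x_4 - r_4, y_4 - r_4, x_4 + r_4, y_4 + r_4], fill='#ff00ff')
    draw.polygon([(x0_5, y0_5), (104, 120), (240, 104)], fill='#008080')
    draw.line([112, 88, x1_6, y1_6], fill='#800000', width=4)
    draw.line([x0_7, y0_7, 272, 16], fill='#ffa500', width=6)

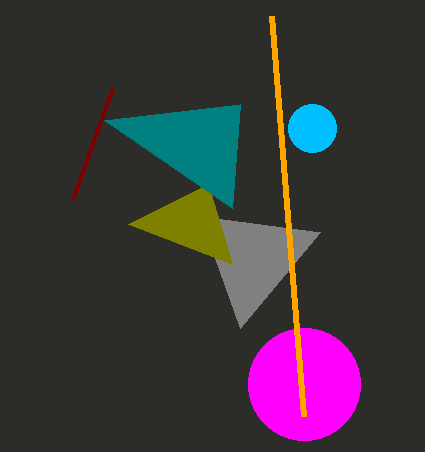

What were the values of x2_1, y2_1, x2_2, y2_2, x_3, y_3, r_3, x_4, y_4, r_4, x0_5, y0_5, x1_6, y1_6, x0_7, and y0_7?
x2_1 = 320, y2_1 = 232, x2_2 = 128, y2_2 = 224, x_3 = 312, y_3 = 128, r_3 = 24, x_4 = 304, y_4 = 384, r_4 = 56, x0_5 = 232, y0_5 = 208, x1_6 = 72, y1_6 = 200, x0_7 = 304, y0_7 = 416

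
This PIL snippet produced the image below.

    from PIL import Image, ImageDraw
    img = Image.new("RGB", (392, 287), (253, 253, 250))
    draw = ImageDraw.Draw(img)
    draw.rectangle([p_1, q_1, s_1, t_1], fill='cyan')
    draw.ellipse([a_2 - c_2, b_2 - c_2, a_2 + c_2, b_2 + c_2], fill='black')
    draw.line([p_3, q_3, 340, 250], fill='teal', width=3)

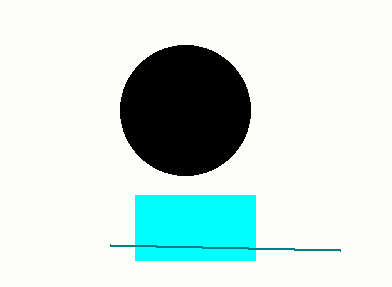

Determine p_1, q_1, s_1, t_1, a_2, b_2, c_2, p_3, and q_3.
p_1 = 135; q_1 = 195; s_1 = 255; t_1 = 260; a_2 = 185; b_2 = 110; c_2 = 65; p_3 = 110; q_3 = 245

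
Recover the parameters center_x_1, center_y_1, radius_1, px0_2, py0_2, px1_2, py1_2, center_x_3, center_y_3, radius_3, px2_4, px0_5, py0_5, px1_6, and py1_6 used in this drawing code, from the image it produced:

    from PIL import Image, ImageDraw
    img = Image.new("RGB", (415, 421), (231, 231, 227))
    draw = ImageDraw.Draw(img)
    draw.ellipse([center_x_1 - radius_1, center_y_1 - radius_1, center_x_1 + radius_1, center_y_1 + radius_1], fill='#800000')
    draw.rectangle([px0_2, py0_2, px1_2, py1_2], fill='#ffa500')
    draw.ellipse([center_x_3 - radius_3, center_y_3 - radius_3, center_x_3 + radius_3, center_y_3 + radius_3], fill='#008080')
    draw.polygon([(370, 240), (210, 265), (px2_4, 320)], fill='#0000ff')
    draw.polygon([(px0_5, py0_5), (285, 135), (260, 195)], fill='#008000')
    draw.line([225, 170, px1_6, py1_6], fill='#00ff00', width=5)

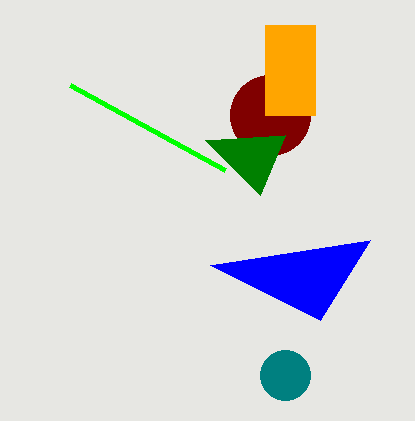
center_x_1 = 270
center_y_1 = 115
radius_1 = 40
px0_2 = 265
py0_2 = 25
px1_2 = 315
py1_2 = 115
center_x_3 = 285
center_y_3 = 375
radius_3 = 25
px2_4 = 320
px0_5 = 205
py0_5 = 140
px1_6 = 70
py1_6 = 85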